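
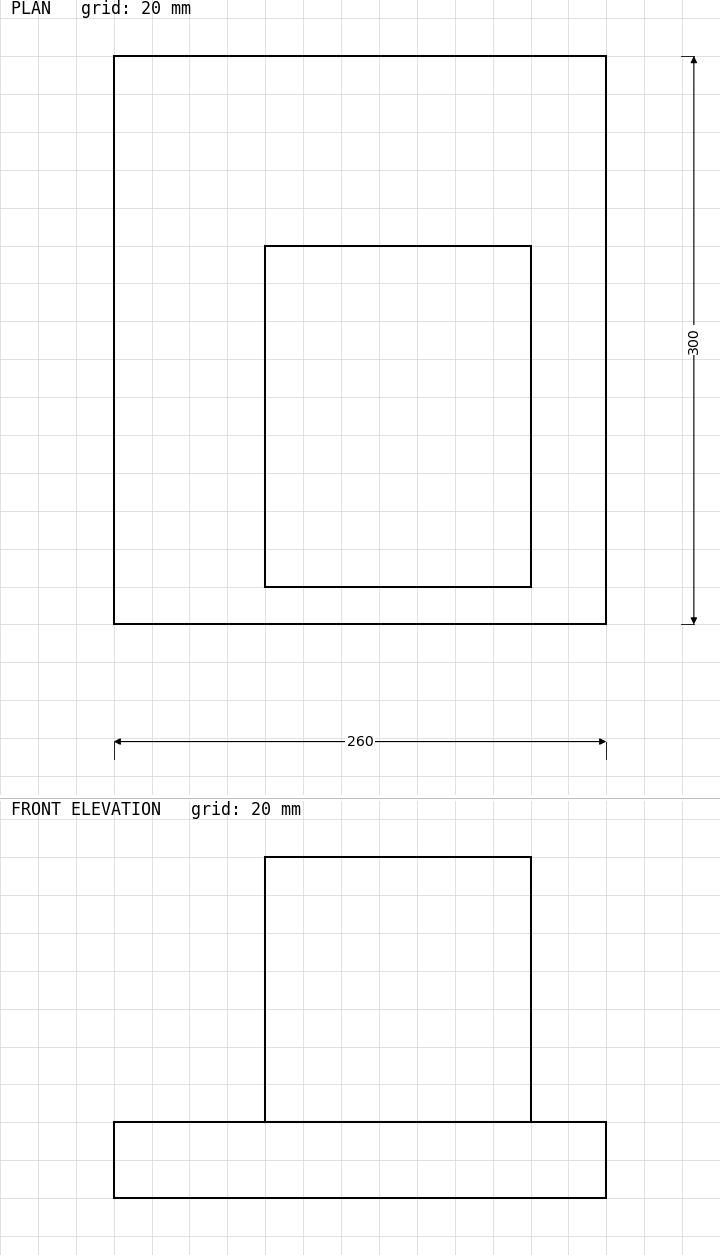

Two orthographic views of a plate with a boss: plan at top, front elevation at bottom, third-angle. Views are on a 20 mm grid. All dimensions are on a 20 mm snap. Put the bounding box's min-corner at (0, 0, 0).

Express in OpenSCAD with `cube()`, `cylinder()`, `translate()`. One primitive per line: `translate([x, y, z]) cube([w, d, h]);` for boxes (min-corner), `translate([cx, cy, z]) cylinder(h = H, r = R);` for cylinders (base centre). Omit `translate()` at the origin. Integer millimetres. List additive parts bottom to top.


cube([260, 300, 40]);
translate([80, 20, 40]) cube([140, 180, 140]);


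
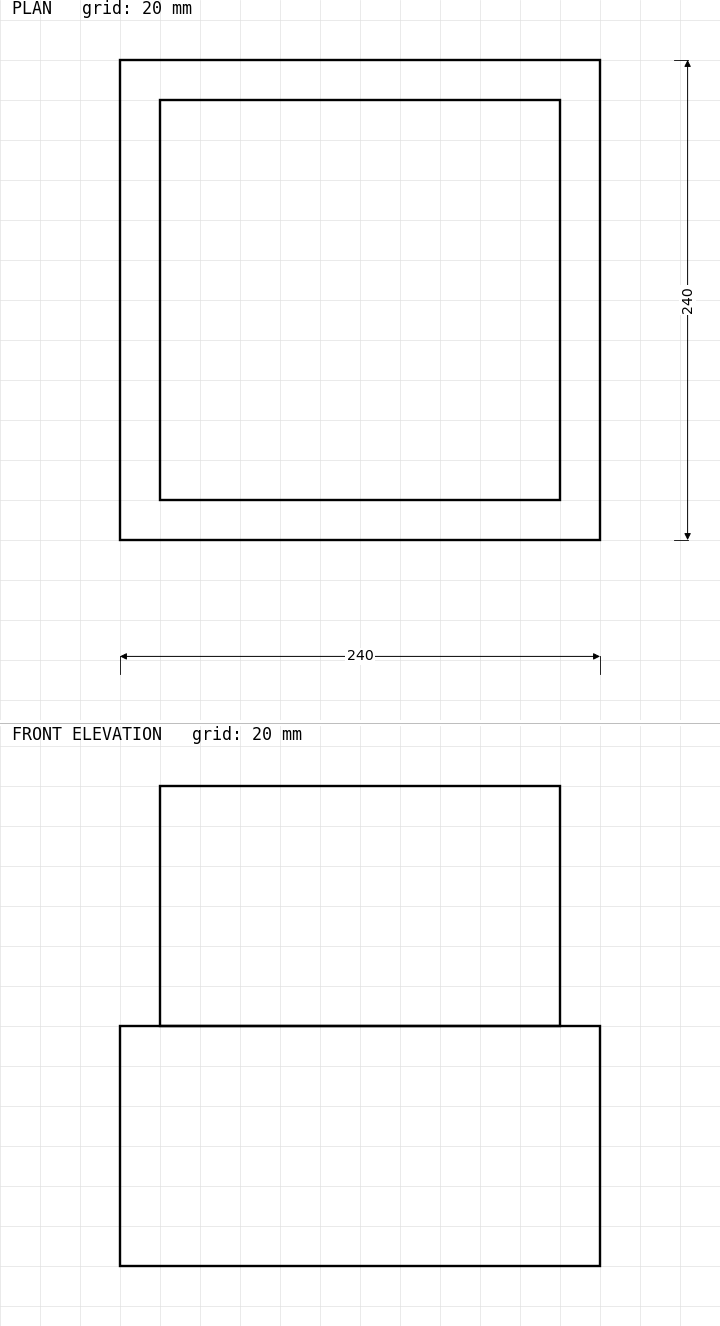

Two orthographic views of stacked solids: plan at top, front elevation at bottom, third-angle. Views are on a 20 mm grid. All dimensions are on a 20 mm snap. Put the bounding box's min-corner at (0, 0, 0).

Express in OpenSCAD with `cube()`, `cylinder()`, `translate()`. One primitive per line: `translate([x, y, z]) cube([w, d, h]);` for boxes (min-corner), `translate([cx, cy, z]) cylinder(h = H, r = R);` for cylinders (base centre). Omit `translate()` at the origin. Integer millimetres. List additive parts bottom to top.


cube([240, 240, 120]);
translate([20, 20, 120]) cube([200, 200, 120]);


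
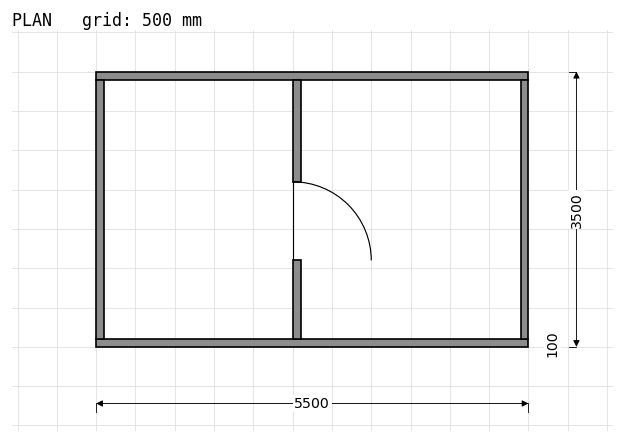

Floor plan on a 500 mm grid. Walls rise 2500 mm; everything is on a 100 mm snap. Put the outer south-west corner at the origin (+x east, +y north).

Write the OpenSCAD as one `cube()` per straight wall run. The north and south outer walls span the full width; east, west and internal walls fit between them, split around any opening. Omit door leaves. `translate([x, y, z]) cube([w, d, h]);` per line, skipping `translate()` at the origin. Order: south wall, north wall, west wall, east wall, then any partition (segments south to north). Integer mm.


cube([5500, 100, 2500]);
translate([0, 3400, 0]) cube([5500, 100, 2500]);
translate([0, 100, 0]) cube([100, 3300, 2500]);
translate([5400, 100, 0]) cube([100, 3300, 2500]);
translate([2500, 100, 0]) cube([100, 1000, 2500]);
translate([2500, 2100, 0]) cube([100, 1300, 2500]);


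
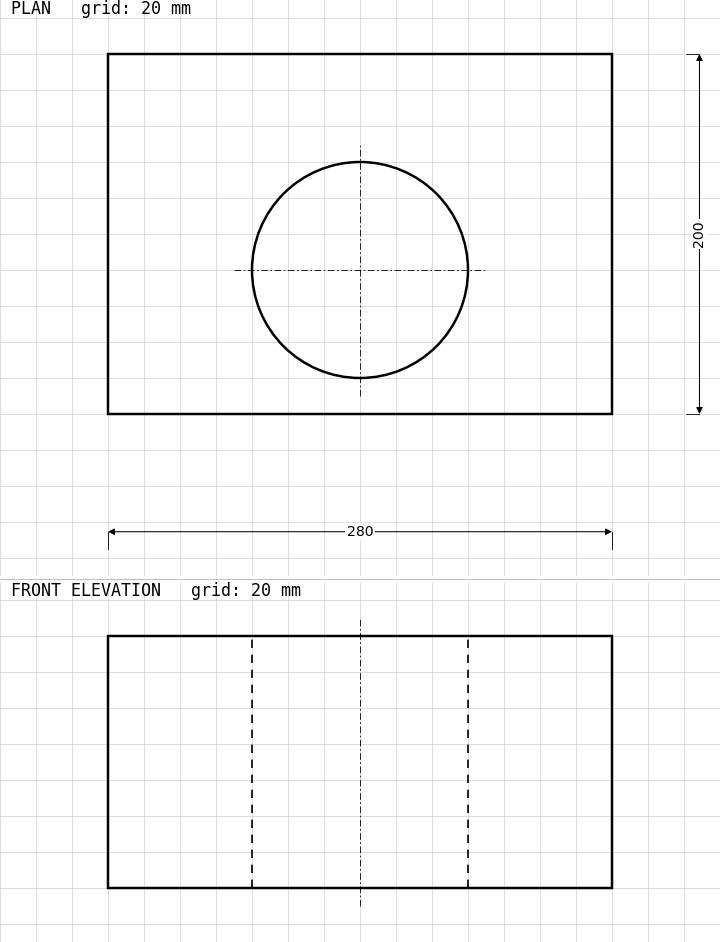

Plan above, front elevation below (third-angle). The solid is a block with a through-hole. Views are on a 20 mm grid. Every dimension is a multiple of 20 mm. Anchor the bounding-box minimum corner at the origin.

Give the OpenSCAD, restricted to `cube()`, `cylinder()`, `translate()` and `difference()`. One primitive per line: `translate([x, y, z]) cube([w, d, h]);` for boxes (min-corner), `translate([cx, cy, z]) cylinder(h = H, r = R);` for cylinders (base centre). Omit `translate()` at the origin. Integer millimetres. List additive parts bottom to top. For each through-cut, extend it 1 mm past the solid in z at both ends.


difference() {
  cube([280, 200, 140]);
  translate([140, 80, -1]) cylinder(h = 142, r = 60);
}


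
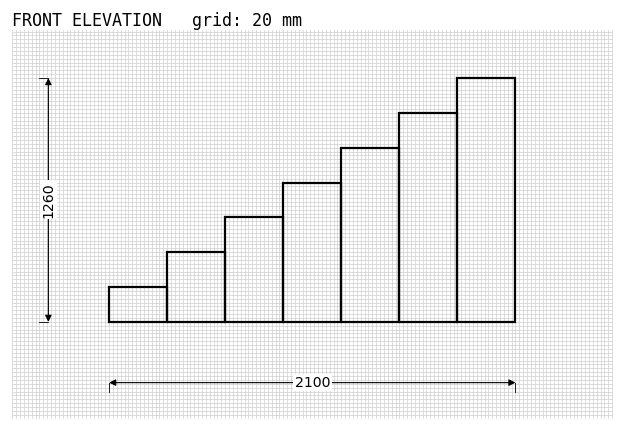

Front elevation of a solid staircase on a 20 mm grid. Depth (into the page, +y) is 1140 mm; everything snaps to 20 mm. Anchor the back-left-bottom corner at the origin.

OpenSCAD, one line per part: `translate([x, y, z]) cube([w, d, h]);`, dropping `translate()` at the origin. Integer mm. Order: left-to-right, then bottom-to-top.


cube([300, 1140, 180]);
translate([300, 0, 0]) cube([300, 1140, 360]);
translate([600, 0, 0]) cube([300, 1140, 540]);
translate([900, 0, 0]) cube([300, 1140, 720]);
translate([1200, 0, 0]) cube([300, 1140, 900]);
translate([1500, 0, 0]) cube([300, 1140, 1080]);
translate([1800, 0, 0]) cube([300, 1140, 1260]);


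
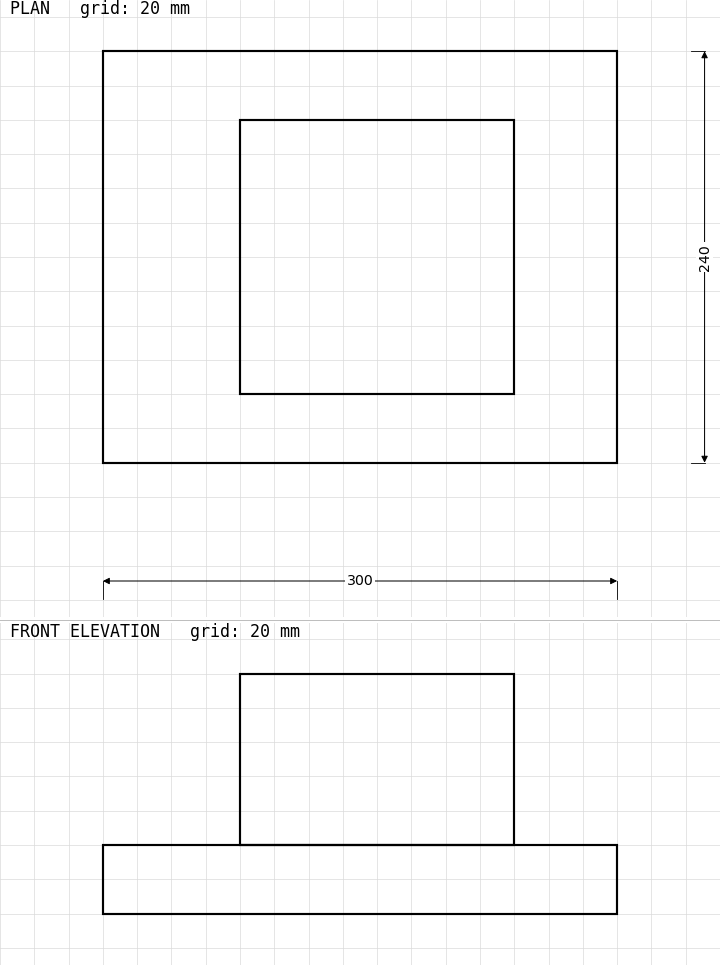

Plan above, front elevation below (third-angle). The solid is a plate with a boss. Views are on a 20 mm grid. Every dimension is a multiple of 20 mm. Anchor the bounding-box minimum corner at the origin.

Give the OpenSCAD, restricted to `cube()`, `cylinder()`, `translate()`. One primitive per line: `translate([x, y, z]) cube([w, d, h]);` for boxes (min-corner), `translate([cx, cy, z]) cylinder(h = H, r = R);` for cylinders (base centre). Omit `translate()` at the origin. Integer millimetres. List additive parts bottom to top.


cube([300, 240, 40]);
translate([80, 40, 40]) cube([160, 160, 100]);


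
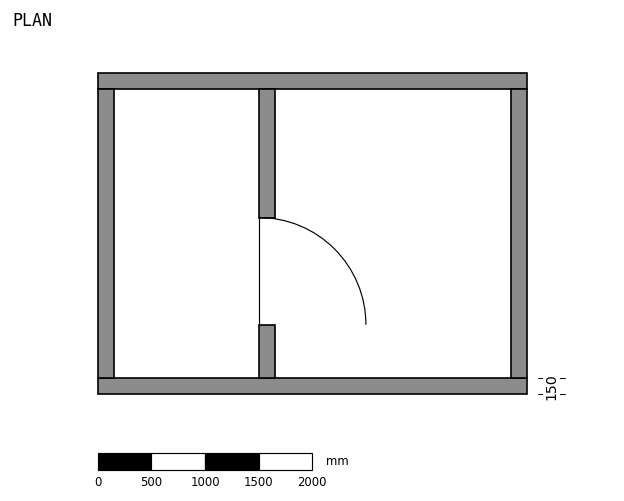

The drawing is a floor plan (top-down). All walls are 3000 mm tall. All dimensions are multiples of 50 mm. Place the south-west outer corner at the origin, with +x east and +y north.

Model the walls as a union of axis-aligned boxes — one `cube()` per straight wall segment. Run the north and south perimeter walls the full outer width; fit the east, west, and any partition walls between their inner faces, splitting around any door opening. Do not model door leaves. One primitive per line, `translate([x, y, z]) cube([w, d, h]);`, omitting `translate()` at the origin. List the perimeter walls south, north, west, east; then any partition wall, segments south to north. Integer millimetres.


cube([4000, 150, 3000]);
translate([0, 2850, 0]) cube([4000, 150, 3000]);
translate([0, 150, 0]) cube([150, 2700, 3000]);
translate([3850, 150, 0]) cube([150, 2700, 3000]);
translate([1500, 150, 0]) cube([150, 500, 3000]);
translate([1500, 1650, 0]) cube([150, 1200, 3000]);


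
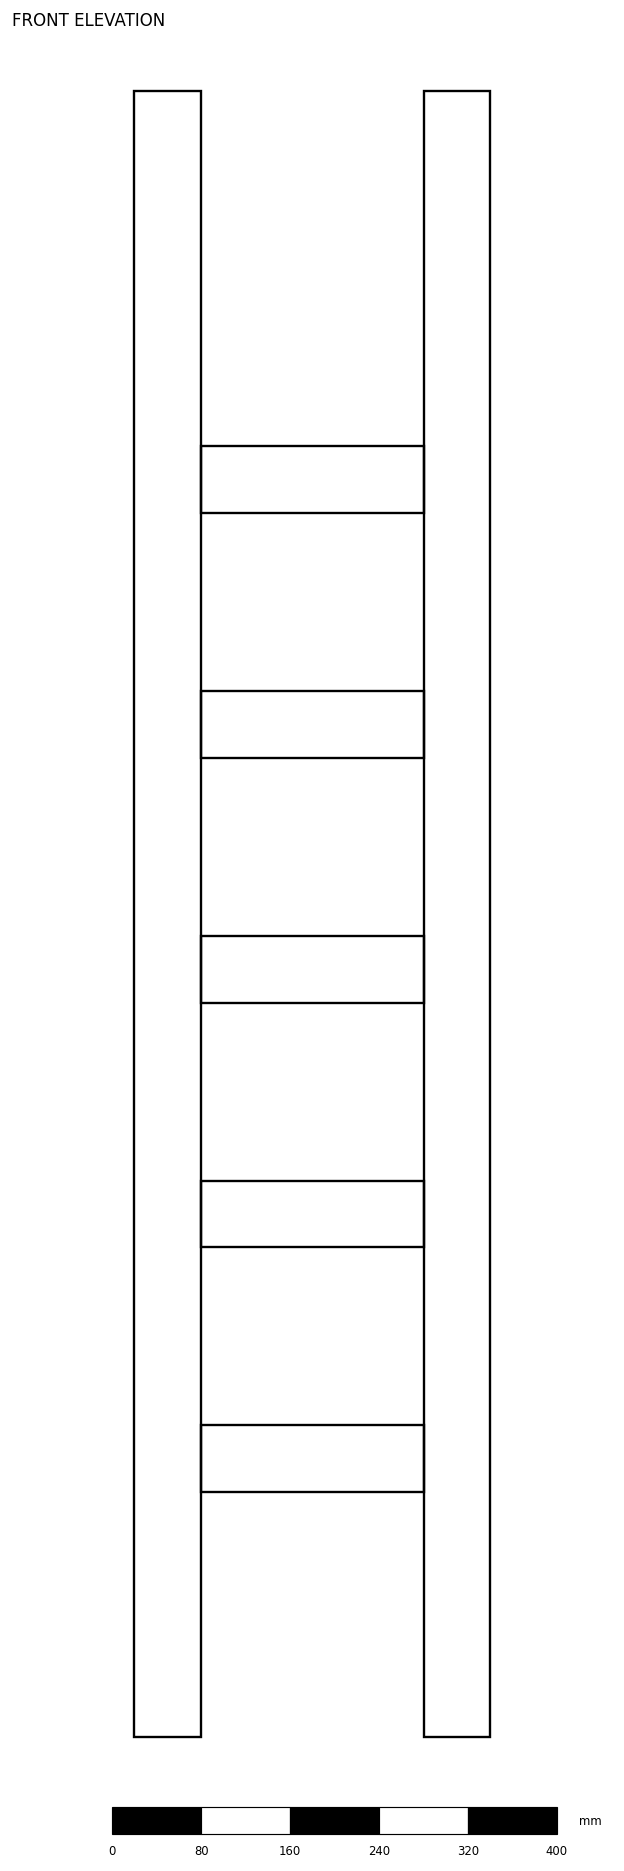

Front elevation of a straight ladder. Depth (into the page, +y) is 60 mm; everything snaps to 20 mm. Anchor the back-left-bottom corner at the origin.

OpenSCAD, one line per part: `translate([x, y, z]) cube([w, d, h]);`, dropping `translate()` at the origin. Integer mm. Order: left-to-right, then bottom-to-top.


cube([60, 60, 1480]);
translate([60, 0, 220]) cube([200, 60, 60]);
translate([60, 0, 440]) cube([200, 60, 60]);
translate([60, 0, 660]) cube([200, 60, 60]);
translate([60, 0, 880]) cube([200, 60, 60]);
translate([60, 0, 1100]) cube([200, 60, 60]);
translate([260, 0, 0]) cube([60, 60, 1480]);


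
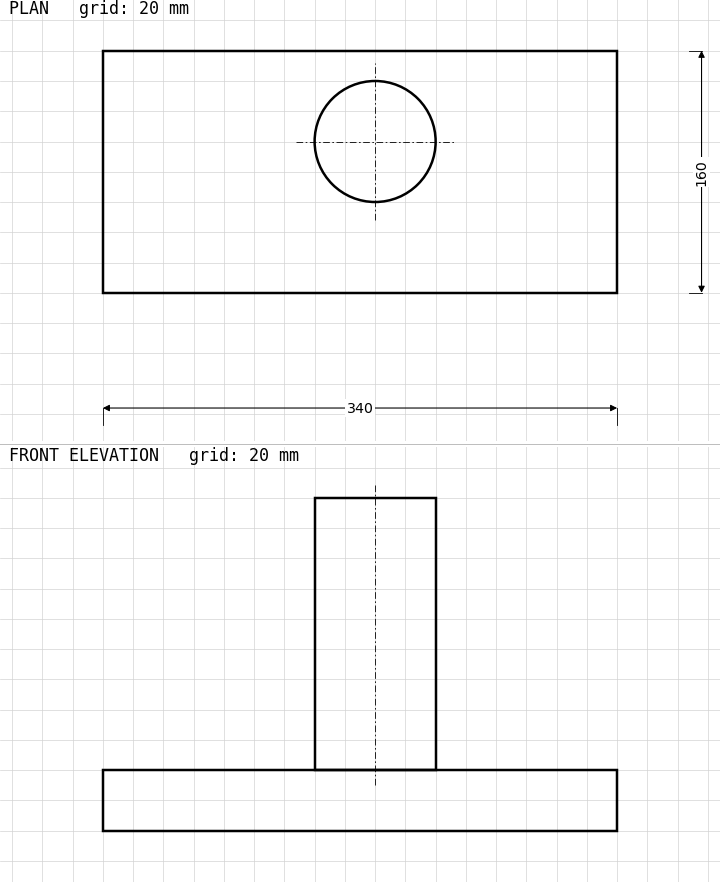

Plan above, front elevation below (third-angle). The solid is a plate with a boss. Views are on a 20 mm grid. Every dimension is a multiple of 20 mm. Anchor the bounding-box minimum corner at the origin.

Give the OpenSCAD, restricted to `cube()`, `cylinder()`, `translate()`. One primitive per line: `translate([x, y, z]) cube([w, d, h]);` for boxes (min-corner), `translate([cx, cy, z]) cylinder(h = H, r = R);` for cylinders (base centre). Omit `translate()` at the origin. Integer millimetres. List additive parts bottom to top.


cube([340, 160, 40]);
translate([180, 100, 40]) cylinder(h = 180, r = 40);


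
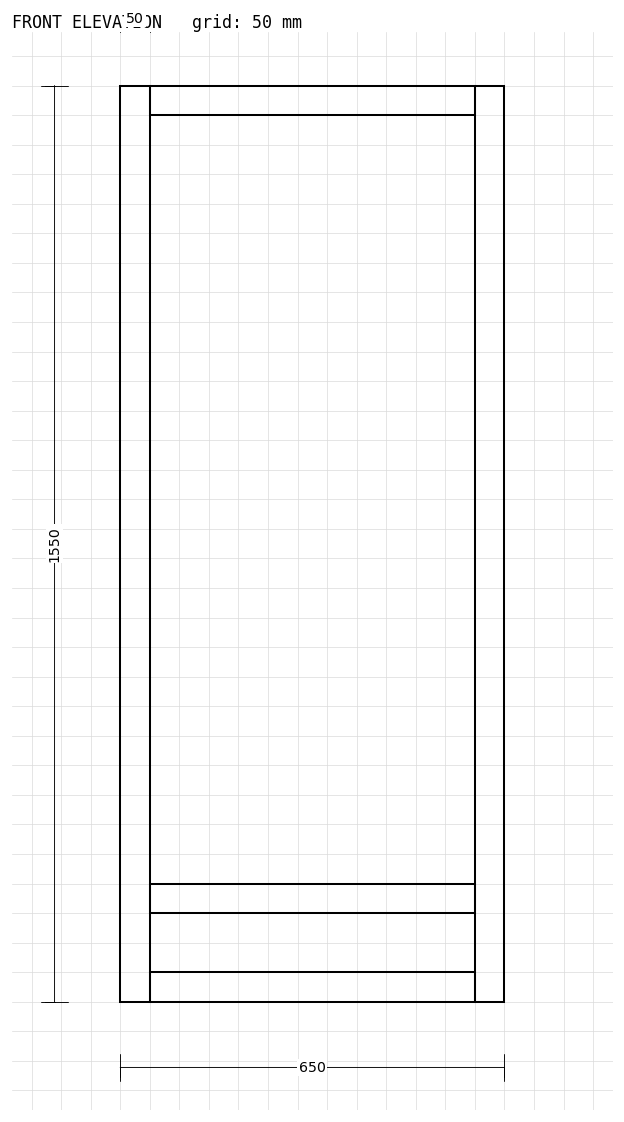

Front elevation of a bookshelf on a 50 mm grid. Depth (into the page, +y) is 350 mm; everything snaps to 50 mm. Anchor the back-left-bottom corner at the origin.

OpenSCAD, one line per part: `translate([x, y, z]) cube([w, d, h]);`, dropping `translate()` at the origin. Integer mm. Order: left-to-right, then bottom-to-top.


cube([50, 350, 1550]);
translate([50, 0, 0]) cube([550, 350, 50]);
translate([50, 0, 150]) cube([550, 350, 50]);
translate([50, 0, 1500]) cube([550, 350, 50]);
translate([600, 0, 0]) cube([50, 350, 1550]);


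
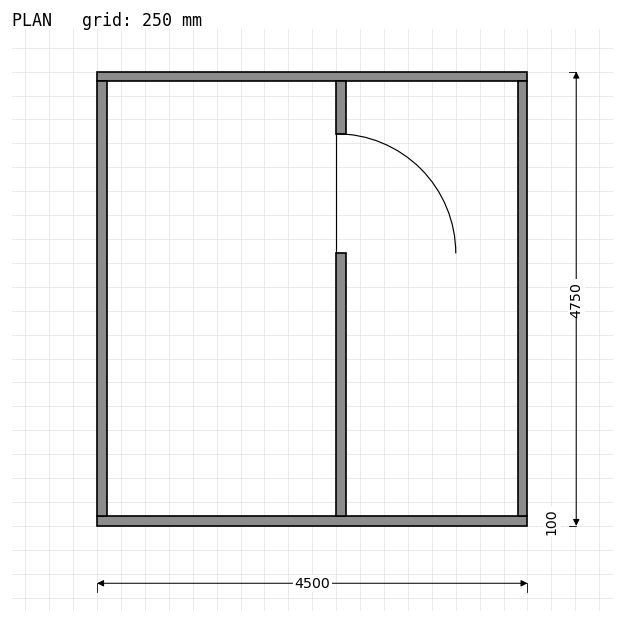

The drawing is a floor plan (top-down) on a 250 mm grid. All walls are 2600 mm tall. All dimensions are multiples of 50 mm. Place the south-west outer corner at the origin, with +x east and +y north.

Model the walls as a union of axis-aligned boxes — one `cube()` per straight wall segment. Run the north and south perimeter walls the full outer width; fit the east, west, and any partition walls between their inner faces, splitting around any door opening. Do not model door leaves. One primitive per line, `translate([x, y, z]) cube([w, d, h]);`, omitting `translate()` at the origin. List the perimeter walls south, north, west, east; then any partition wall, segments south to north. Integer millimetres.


cube([4500, 100, 2600]);
translate([0, 4650, 0]) cube([4500, 100, 2600]);
translate([0, 100, 0]) cube([100, 4550, 2600]);
translate([4400, 100, 0]) cube([100, 4550, 2600]);
translate([2500, 100, 0]) cube([100, 2750, 2600]);
translate([2500, 4100, 0]) cube([100, 550, 2600]);


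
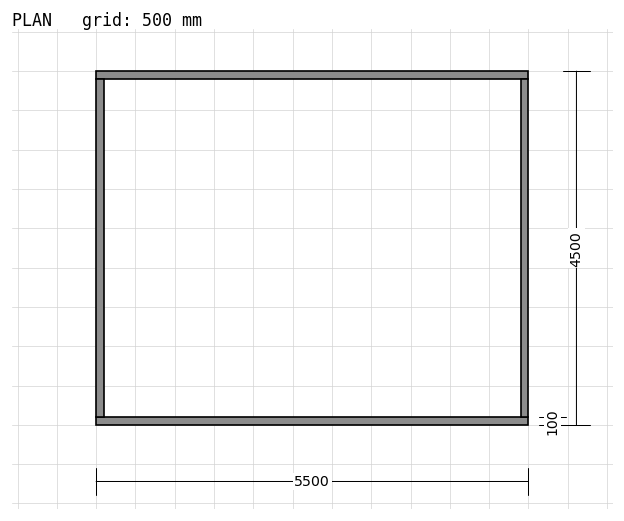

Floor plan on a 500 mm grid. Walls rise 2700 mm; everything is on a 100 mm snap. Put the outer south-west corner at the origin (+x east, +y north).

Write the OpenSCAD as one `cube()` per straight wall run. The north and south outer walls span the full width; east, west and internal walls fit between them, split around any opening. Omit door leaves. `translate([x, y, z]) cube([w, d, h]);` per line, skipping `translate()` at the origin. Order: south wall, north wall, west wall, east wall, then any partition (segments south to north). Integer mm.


cube([5500, 100, 2700]);
translate([0, 4400, 0]) cube([5500, 100, 2700]);
translate([0, 100, 0]) cube([100, 4300, 2700]);
translate([5400, 100, 0]) cube([100, 4300, 2700]);


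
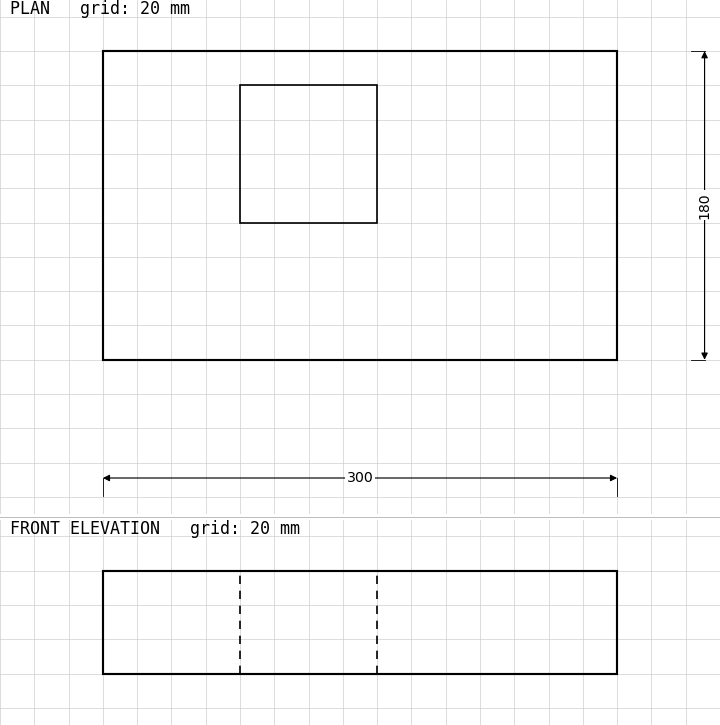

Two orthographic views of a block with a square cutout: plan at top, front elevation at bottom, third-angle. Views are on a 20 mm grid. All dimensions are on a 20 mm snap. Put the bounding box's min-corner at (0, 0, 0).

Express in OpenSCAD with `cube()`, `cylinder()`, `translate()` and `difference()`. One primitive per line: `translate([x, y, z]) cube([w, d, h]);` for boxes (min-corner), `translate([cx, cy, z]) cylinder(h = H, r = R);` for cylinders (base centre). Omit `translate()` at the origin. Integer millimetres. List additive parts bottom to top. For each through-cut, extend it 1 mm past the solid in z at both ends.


difference() {
  cube([300, 180, 60]);
  translate([80, 80, -1]) cube([80, 80, 62]);
}


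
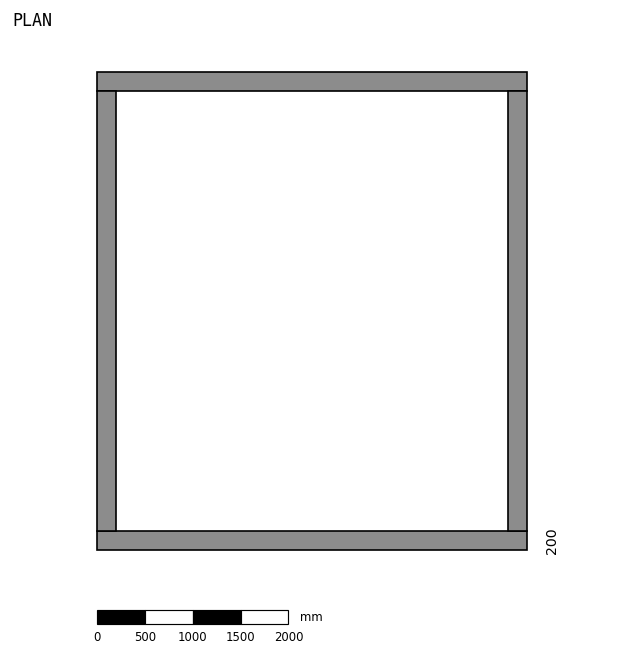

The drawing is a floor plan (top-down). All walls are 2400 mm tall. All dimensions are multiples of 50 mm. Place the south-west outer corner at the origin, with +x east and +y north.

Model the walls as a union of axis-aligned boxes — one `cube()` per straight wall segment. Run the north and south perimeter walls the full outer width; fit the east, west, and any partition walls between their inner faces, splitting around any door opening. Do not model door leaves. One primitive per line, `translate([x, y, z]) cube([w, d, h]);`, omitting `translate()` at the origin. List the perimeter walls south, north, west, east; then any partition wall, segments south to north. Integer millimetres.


cube([4500, 200, 2400]);
translate([0, 4800, 0]) cube([4500, 200, 2400]);
translate([0, 200, 0]) cube([200, 4600, 2400]);
translate([4300, 200, 0]) cube([200, 4600, 2400]);


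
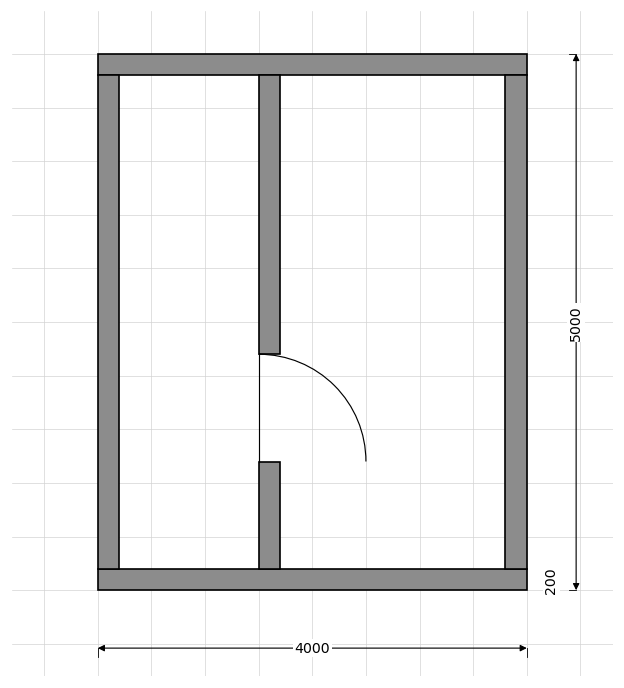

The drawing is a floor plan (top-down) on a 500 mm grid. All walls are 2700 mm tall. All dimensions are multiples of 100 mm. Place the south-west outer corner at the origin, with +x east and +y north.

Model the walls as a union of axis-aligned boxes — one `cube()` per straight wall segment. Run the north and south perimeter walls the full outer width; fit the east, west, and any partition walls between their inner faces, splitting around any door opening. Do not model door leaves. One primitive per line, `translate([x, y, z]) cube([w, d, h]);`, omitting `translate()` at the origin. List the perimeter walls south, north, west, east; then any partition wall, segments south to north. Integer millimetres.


cube([4000, 200, 2700]);
translate([0, 4800, 0]) cube([4000, 200, 2700]);
translate([0, 200, 0]) cube([200, 4600, 2700]);
translate([3800, 200, 0]) cube([200, 4600, 2700]);
translate([1500, 200, 0]) cube([200, 1000, 2700]);
translate([1500, 2200, 0]) cube([200, 2600, 2700]);


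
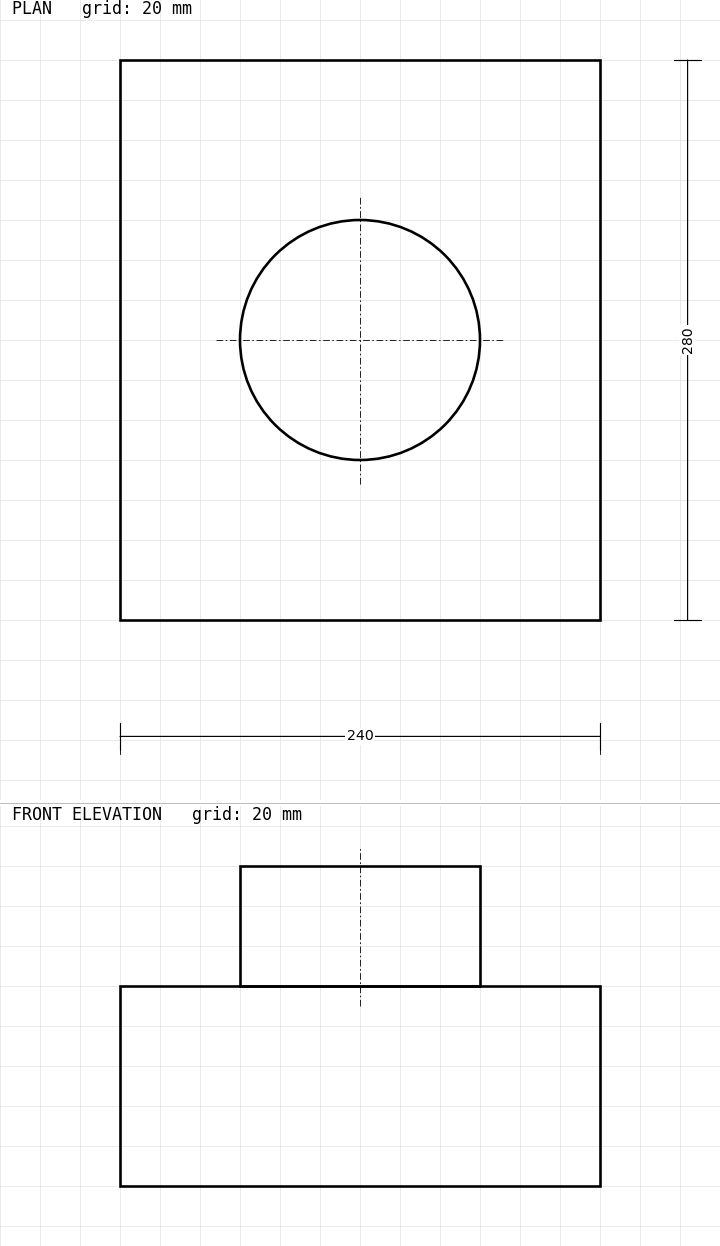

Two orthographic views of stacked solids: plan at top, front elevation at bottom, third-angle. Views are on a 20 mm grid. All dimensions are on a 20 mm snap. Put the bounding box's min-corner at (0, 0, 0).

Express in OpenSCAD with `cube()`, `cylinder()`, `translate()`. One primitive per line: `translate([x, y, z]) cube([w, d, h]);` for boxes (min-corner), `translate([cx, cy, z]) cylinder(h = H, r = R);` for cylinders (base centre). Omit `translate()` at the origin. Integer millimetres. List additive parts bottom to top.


cube([240, 280, 100]);
translate([120, 140, 100]) cylinder(h = 60, r = 60);


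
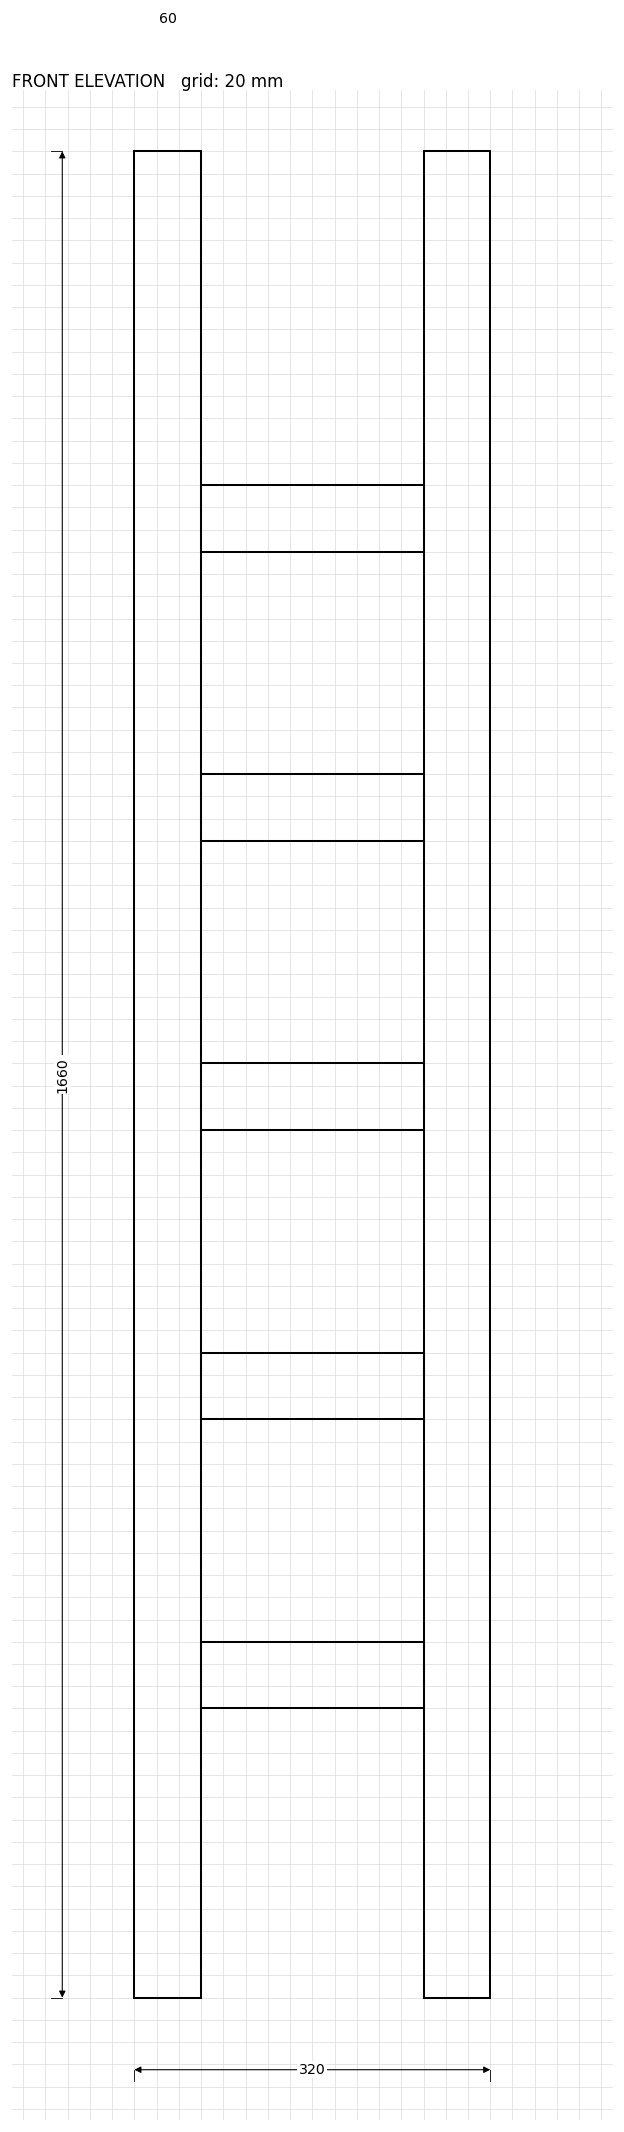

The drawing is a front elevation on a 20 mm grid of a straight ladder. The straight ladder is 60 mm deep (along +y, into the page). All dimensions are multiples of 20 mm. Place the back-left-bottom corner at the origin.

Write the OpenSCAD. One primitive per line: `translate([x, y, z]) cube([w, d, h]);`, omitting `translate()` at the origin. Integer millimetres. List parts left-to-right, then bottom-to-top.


cube([60, 60, 1660]);
translate([60, 0, 260]) cube([200, 60, 60]);
translate([60, 0, 520]) cube([200, 60, 60]);
translate([60, 0, 780]) cube([200, 60, 60]);
translate([60, 0, 1040]) cube([200, 60, 60]);
translate([60, 0, 1300]) cube([200, 60, 60]);
translate([260, 0, 0]) cube([60, 60, 1660]);


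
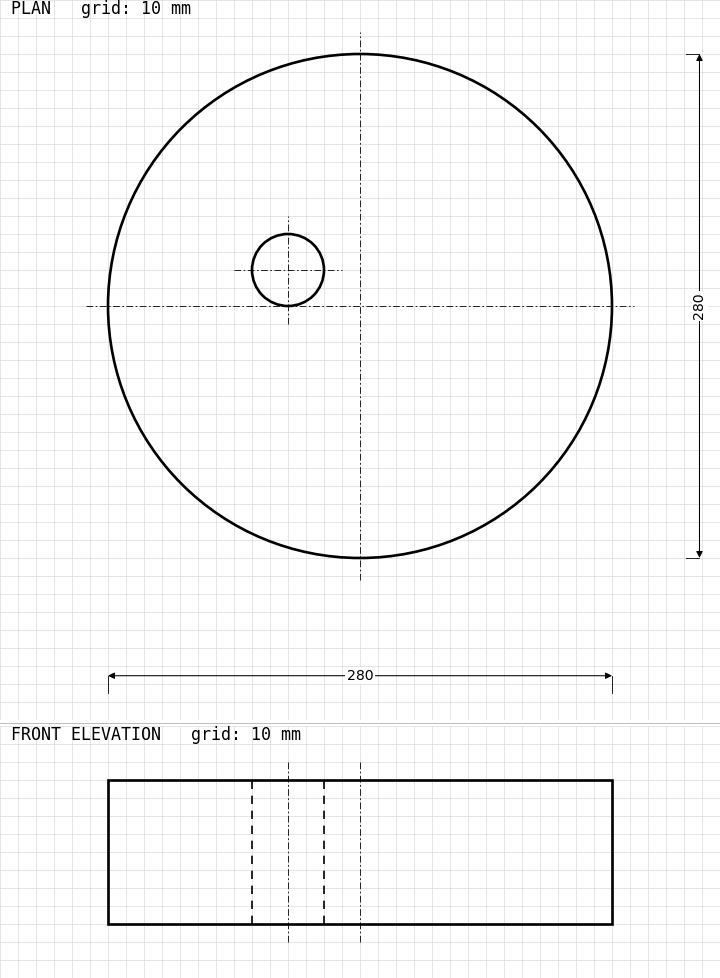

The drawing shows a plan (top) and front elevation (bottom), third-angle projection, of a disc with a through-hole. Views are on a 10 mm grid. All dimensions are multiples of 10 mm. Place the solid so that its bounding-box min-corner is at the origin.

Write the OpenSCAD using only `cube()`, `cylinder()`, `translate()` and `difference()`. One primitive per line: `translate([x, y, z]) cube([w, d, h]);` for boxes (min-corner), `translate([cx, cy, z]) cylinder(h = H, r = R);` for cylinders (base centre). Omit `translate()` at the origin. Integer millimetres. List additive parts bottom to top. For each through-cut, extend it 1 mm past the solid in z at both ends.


difference() {
  translate([140, 140, 0]) cylinder(h = 80, r = 140);
  translate([100, 160, -1]) cylinder(h = 82, r = 20);
}


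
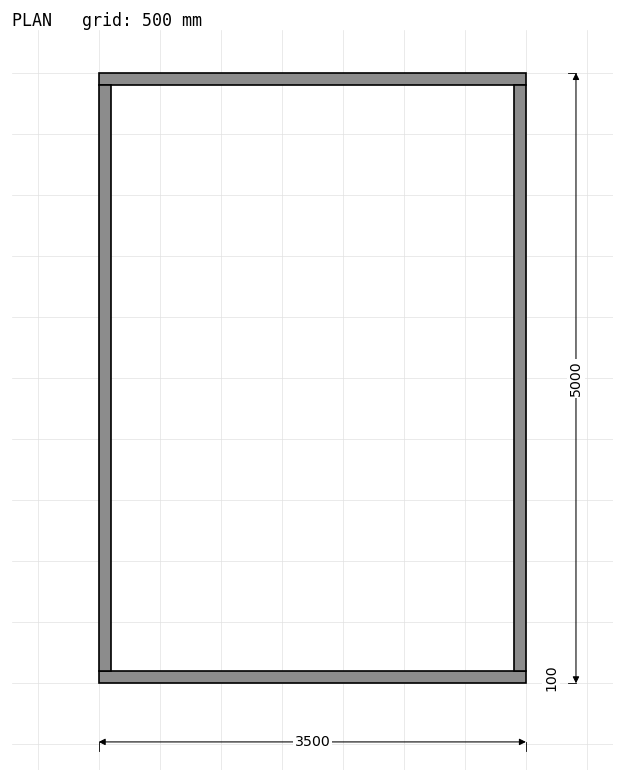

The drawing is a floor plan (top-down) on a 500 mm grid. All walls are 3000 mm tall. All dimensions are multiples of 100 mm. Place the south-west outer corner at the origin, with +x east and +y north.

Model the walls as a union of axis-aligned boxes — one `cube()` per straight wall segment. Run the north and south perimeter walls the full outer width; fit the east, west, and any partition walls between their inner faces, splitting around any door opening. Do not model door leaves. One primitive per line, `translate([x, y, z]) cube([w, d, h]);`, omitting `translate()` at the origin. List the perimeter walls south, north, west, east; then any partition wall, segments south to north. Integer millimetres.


cube([3500, 100, 3000]);
translate([0, 4900, 0]) cube([3500, 100, 3000]);
translate([0, 100, 0]) cube([100, 4800, 3000]);
translate([3400, 100, 0]) cube([100, 4800, 3000]);


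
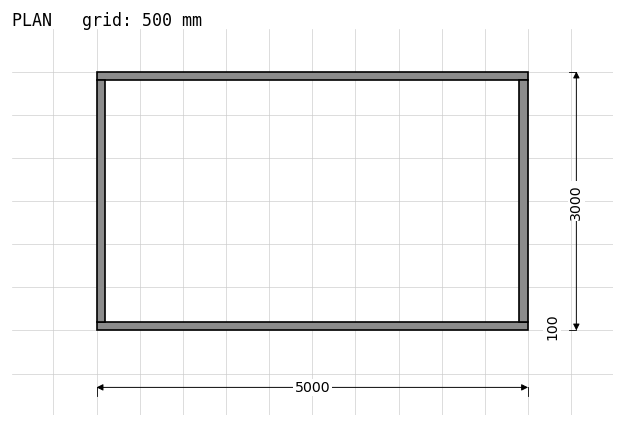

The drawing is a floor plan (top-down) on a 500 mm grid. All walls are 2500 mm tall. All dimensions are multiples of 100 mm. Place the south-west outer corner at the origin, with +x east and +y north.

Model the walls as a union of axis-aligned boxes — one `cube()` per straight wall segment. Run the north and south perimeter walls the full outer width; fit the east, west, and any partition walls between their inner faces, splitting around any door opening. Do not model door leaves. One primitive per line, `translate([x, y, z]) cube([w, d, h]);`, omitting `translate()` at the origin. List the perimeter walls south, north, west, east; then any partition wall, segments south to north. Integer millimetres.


cube([5000, 100, 2500]);
translate([0, 2900, 0]) cube([5000, 100, 2500]);
translate([0, 100, 0]) cube([100, 2800, 2500]);
translate([4900, 100, 0]) cube([100, 2800, 2500]);


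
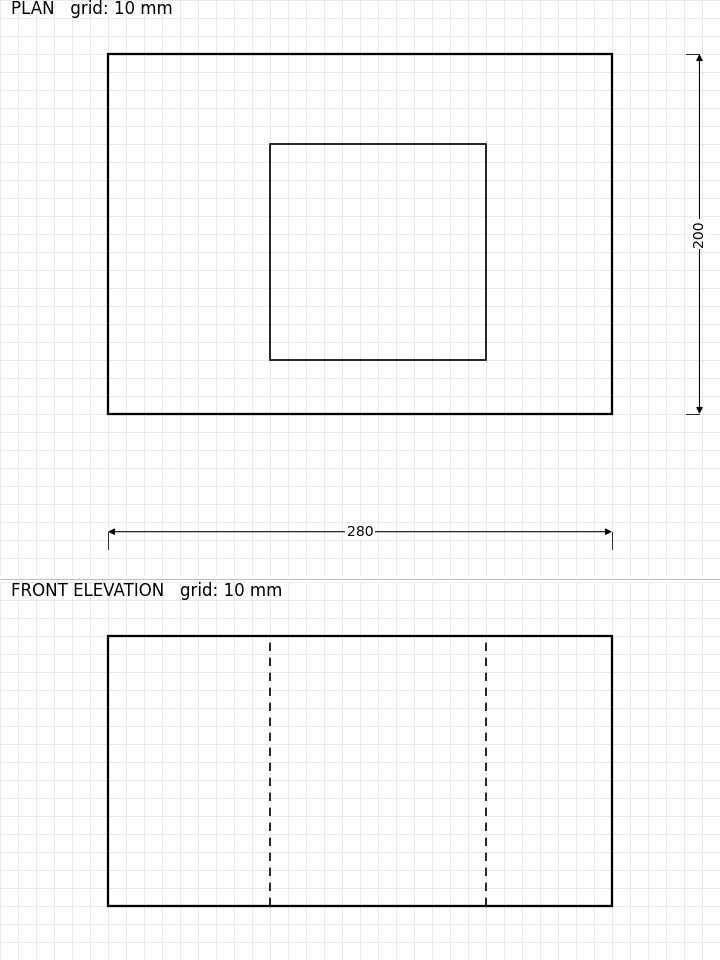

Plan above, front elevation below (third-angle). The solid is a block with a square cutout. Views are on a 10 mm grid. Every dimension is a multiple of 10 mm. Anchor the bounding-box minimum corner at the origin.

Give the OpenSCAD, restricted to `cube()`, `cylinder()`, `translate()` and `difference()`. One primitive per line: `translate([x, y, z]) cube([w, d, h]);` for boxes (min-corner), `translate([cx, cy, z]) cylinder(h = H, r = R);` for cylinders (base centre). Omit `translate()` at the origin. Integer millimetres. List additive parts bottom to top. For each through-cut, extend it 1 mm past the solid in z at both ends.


difference() {
  cube([280, 200, 150]);
  translate([90, 30, -1]) cube([120, 120, 152]);
}


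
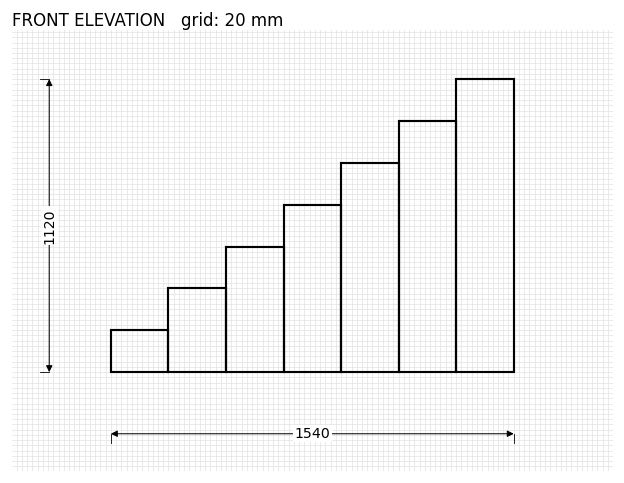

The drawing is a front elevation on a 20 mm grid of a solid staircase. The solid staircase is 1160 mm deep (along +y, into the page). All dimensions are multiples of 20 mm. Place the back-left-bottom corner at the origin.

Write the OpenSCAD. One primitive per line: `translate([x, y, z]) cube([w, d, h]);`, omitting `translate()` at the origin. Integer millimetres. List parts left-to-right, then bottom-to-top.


cube([220, 1160, 160]);
translate([220, 0, 0]) cube([220, 1160, 320]);
translate([440, 0, 0]) cube([220, 1160, 480]);
translate([660, 0, 0]) cube([220, 1160, 640]);
translate([880, 0, 0]) cube([220, 1160, 800]);
translate([1100, 0, 0]) cube([220, 1160, 960]);
translate([1320, 0, 0]) cube([220, 1160, 1120]);


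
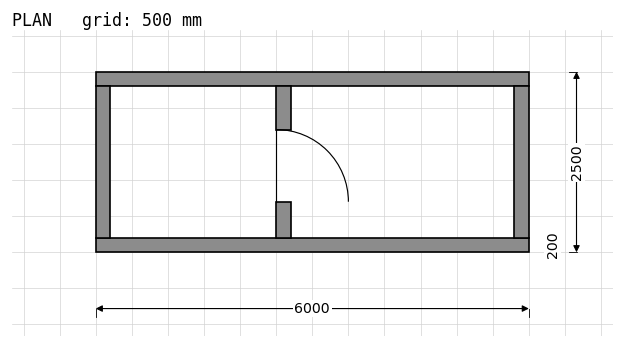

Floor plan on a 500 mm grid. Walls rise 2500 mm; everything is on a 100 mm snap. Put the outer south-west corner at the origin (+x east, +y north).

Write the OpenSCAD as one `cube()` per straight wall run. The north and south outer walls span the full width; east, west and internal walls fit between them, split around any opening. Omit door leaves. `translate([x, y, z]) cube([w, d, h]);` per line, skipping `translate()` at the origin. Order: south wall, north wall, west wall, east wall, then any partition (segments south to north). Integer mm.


cube([6000, 200, 2500]);
translate([0, 2300, 0]) cube([6000, 200, 2500]);
translate([0, 200, 0]) cube([200, 2100, 2500]);
translate([5800, 200, 0]) cube([200, 2100, 2500]);
translate([2500, 200, 0]) cube([200, 500, 2500]);
translate([2500, 1700, 0]) cube([200, 600, 2500]);


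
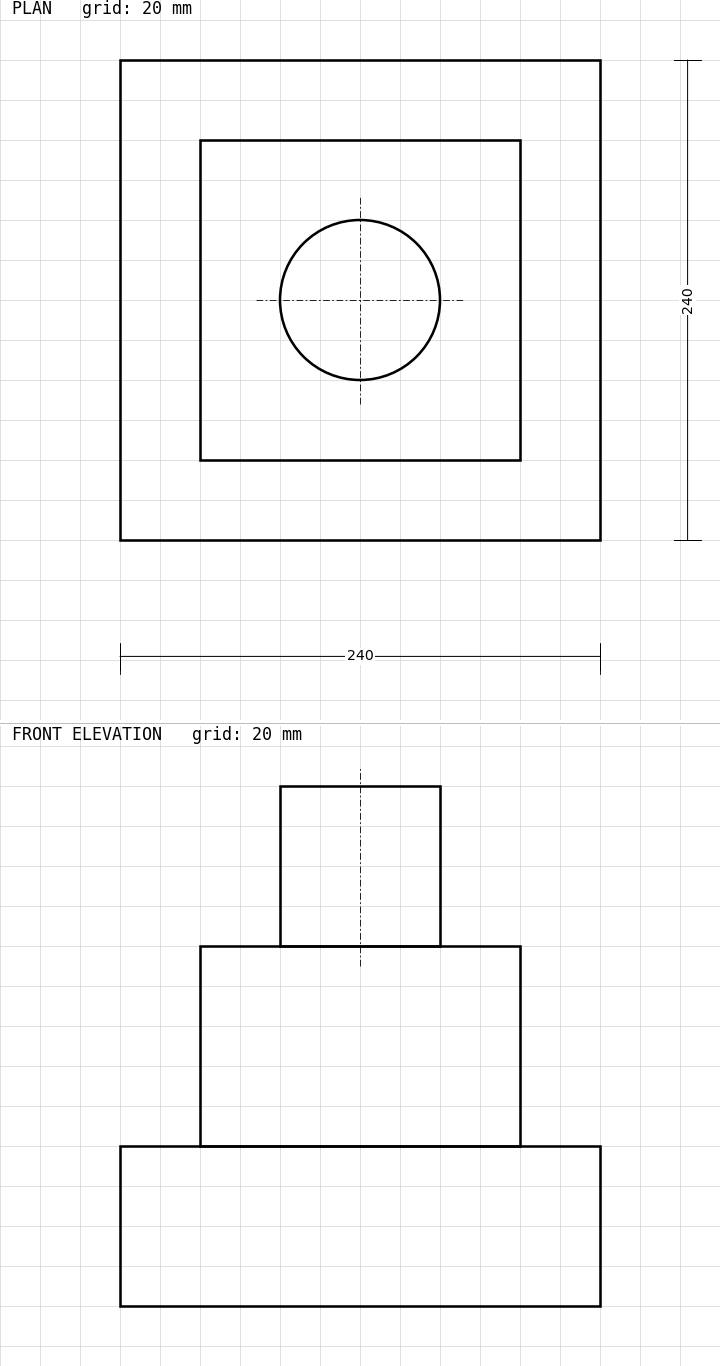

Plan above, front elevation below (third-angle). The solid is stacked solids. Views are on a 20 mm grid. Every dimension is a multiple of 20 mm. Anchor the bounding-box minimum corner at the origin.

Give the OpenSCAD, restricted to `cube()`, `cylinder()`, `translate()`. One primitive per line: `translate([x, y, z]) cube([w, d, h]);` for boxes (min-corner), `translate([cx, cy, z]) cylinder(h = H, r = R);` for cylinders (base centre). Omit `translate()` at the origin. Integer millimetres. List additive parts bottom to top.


cube([240, 240, 80]);
translate([40, 40, 80]) cube([160, 160, 100]);
translate([120, 120, 180]) cylinder(h = 80, r = 40);


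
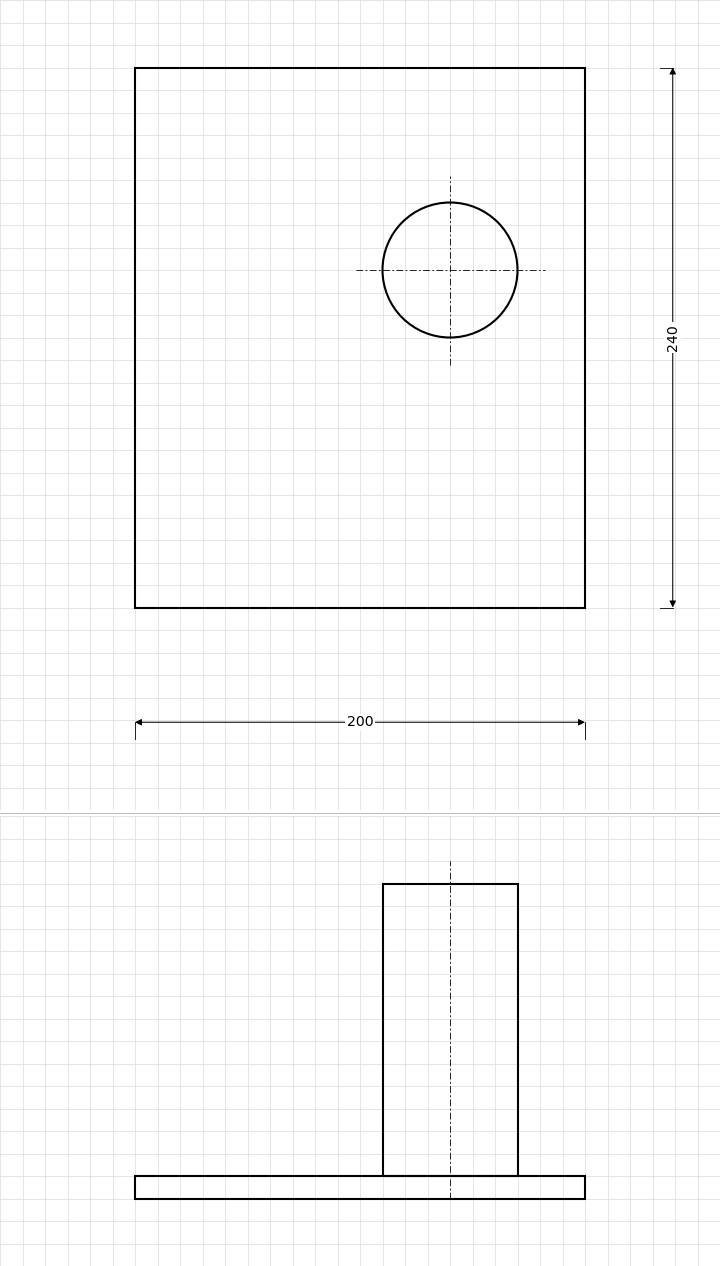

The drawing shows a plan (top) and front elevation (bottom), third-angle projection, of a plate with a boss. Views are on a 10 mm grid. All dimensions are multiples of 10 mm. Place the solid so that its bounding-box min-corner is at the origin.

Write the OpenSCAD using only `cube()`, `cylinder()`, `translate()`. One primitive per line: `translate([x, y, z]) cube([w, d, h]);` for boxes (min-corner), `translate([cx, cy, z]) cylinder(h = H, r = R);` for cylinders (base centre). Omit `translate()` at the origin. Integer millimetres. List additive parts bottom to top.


cube([200, 240, 10]);
translate([140, 150, 10]) cylinder(h = 130, r = 30);


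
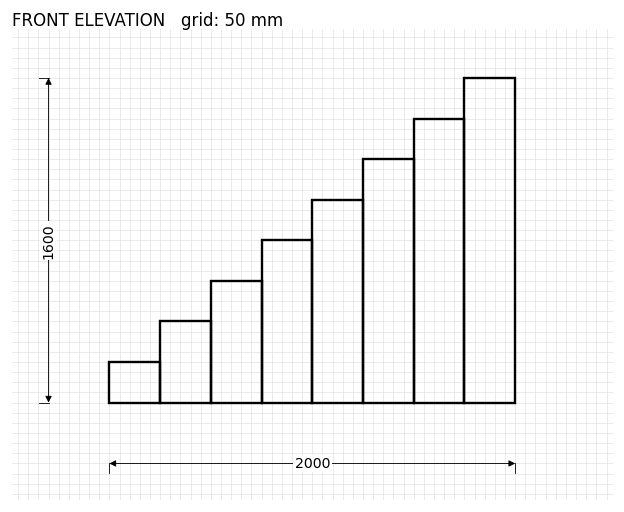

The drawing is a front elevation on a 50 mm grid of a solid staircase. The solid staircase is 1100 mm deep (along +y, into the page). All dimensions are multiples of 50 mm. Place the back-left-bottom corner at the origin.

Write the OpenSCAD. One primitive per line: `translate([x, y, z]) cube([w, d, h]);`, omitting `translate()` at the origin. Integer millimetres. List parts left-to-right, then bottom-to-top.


cube([250, 1100, 200]);
translate([250, 0, 0]) cube([250, 1100, 400]);
translate([500, 0, 0]) cube([250, 1100, 600]);
translate([750, 0, 0]) cube([250, 1100, 800]);
translate([1000, 0, 0]) cube([250, 1100, 1000]);
translate([1250, 0, 0]) cube([250, 1100, 1200]);
translate([1500, 0, 0]) cube([250, 1100, 1400]);
translate([1750, 0, 0]) cube([250, 1100, 1600]);


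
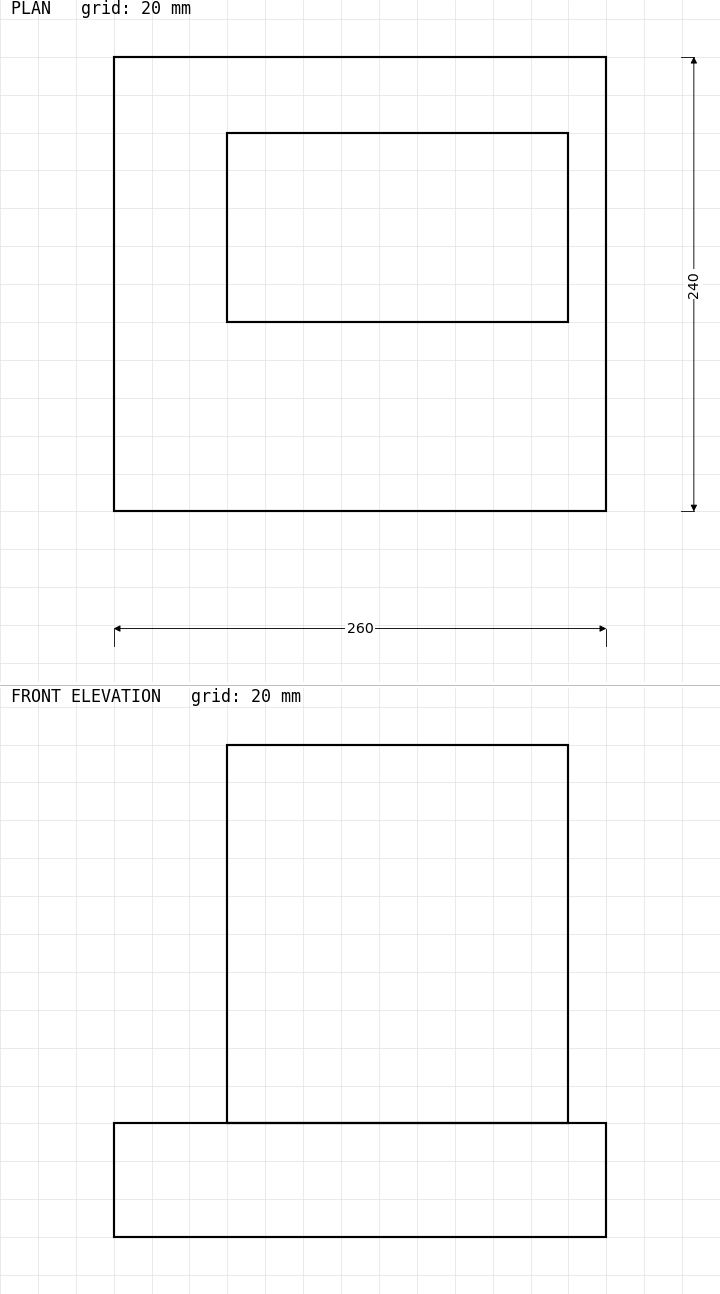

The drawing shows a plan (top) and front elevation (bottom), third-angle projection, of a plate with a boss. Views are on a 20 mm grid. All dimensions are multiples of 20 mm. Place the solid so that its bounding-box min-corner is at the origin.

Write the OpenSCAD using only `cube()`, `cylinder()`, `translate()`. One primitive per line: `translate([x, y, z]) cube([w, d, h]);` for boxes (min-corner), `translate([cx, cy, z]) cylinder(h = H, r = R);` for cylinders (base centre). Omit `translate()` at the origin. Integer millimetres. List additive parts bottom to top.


cube([260, 240, 60]);
translate([60, 100, 60]) cube([180, 100, 200]);


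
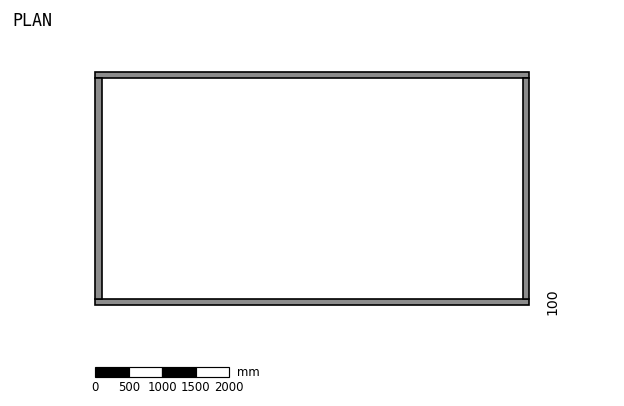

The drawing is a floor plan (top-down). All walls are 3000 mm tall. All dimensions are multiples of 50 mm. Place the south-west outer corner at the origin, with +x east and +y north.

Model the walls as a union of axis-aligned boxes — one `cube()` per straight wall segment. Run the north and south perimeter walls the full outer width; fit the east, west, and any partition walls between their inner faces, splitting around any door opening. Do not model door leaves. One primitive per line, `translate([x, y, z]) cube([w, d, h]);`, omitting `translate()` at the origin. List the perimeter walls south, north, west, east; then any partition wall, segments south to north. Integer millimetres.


cube([6500, 100, 3000]);
translate([0, 3400, 0]) cube([6500, 100, 3000]);
translate([0, 100, 0]) cube([100, 3300, 3000]);
translate([6400, 100, 0]) cube([100, 3300, 3000]);


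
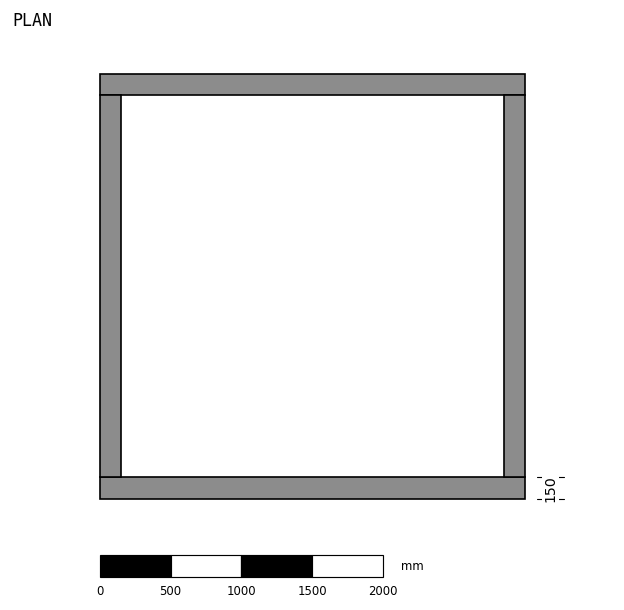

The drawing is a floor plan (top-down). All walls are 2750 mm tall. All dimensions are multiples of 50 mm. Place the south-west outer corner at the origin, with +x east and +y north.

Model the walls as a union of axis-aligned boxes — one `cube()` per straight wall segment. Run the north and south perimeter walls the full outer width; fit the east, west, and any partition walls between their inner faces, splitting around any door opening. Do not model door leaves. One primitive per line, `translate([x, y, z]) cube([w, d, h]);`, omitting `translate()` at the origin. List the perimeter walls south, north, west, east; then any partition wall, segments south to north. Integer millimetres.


cube([3000, 150, 2750]);
translate([0, 2850, 0]) cube([3000, 150, 2750]);
translate([0, 150, 0]) cube([150, 2700, 2750]);
translate([2850, 150, 0]) cube([150, 2700, 2750]);


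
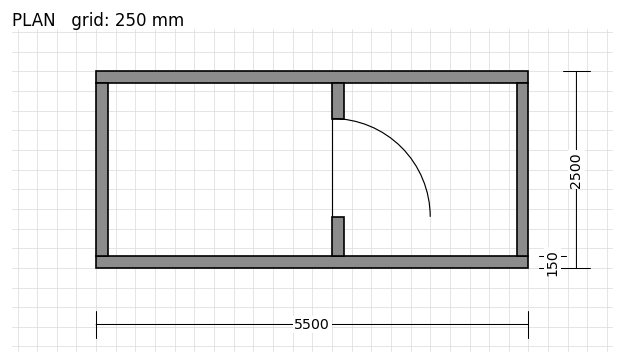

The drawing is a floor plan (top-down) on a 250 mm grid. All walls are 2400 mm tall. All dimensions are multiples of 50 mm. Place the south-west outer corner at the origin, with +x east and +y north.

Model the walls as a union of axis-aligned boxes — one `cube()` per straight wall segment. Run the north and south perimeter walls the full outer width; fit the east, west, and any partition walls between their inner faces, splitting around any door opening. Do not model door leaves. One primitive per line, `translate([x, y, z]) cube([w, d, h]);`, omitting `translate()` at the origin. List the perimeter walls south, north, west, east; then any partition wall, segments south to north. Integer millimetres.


cube([5500, 150, 2400]);
translate([0, 2350, 0]) cube([5500, 150, 2400]);
translate([0, 150, 0]) cube([150, 2200, 2400]);
translate([5350, 150, 0]) cube([150, 2200, 2400]);
translate([3000, 150, 0]) cube([150, 500, 2400]);
translate([3000, 1900, 0]) cube([150, 450, 2400]);


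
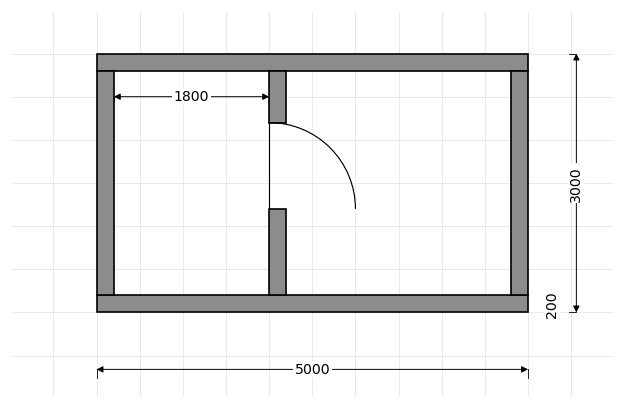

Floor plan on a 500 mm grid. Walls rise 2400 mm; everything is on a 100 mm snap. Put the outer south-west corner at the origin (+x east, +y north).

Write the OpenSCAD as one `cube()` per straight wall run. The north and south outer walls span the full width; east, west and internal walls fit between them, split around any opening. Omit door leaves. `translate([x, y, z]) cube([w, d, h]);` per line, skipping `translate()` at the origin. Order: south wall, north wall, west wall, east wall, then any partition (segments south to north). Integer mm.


cube([5000, 200, 2400]);
translate([0, 2800, 0]) cube([5000, 200, 2400]);
translate([0, 200, 0]) cube([200, 2600, 2400]);
translate([4800, 200, 0]) cube([200, 2600, 2400]);
translate([2000, 200, 0]) cube([200, 1000, 2400]);
translate([2000, 2200, 0]) cube([200, 600, 2400]);


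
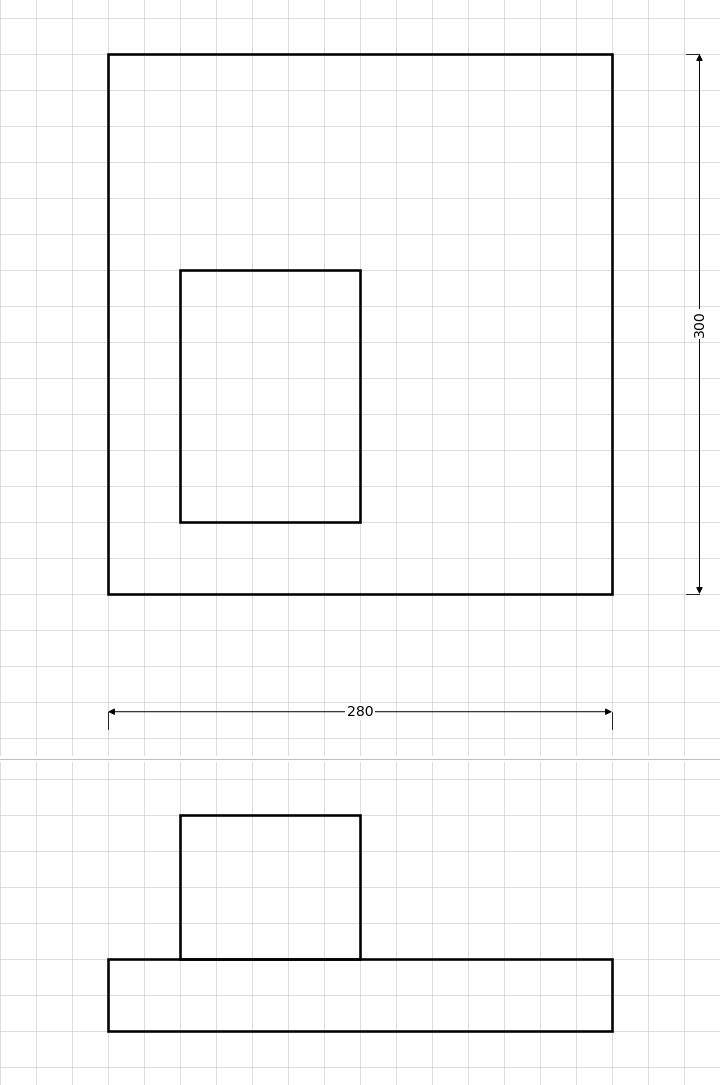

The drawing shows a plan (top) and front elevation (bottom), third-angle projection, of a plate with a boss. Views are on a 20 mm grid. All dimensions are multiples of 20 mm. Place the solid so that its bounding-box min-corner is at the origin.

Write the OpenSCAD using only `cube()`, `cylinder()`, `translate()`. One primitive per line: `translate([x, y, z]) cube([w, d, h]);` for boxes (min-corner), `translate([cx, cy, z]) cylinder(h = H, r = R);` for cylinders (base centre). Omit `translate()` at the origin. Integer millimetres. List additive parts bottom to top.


cube([280, 300, 40]);
translate([40, 40, 40]) cube([100, 140, 80]);


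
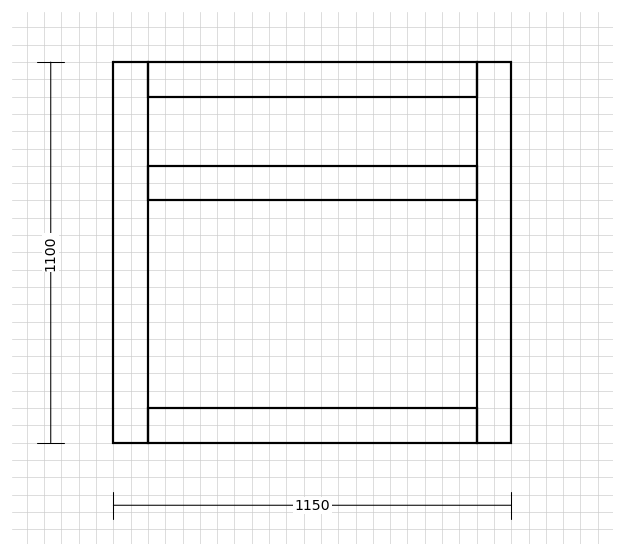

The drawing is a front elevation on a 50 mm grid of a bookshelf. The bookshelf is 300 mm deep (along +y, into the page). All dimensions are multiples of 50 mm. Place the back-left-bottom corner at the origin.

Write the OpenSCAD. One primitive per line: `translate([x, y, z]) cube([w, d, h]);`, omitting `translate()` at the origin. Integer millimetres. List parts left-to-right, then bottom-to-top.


cube([100, 300, 1100]);
translate([100, 0, 0]) cube([950, 300, 100]);
translate([100, 0, 700]) cube([950, 300, 100]);
translate([100, 0, 1000]) cube([950, 300, 100]);
translate([1050, 0, 0]) cube([100, 300, 1100]);


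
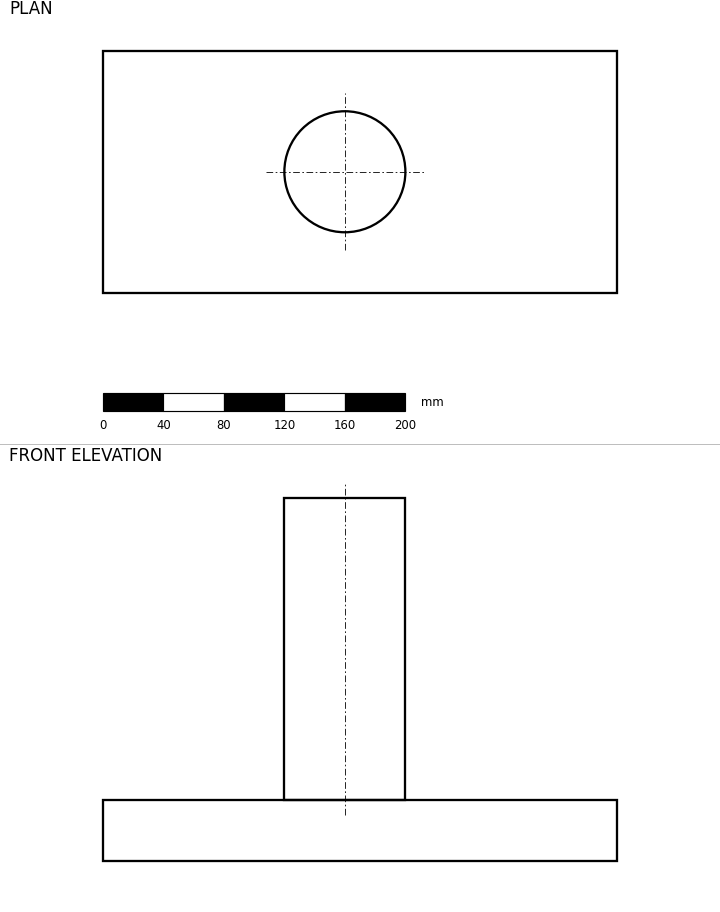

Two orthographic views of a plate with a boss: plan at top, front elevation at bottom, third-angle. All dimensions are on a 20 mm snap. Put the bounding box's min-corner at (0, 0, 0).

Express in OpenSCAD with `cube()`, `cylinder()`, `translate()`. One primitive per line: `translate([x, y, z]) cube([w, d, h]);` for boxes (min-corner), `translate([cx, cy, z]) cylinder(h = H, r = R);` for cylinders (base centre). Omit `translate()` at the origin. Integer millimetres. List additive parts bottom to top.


cube([340, 160, 40]);
translate([160, 80, 40]) cylinder(h = 200, r = 40);


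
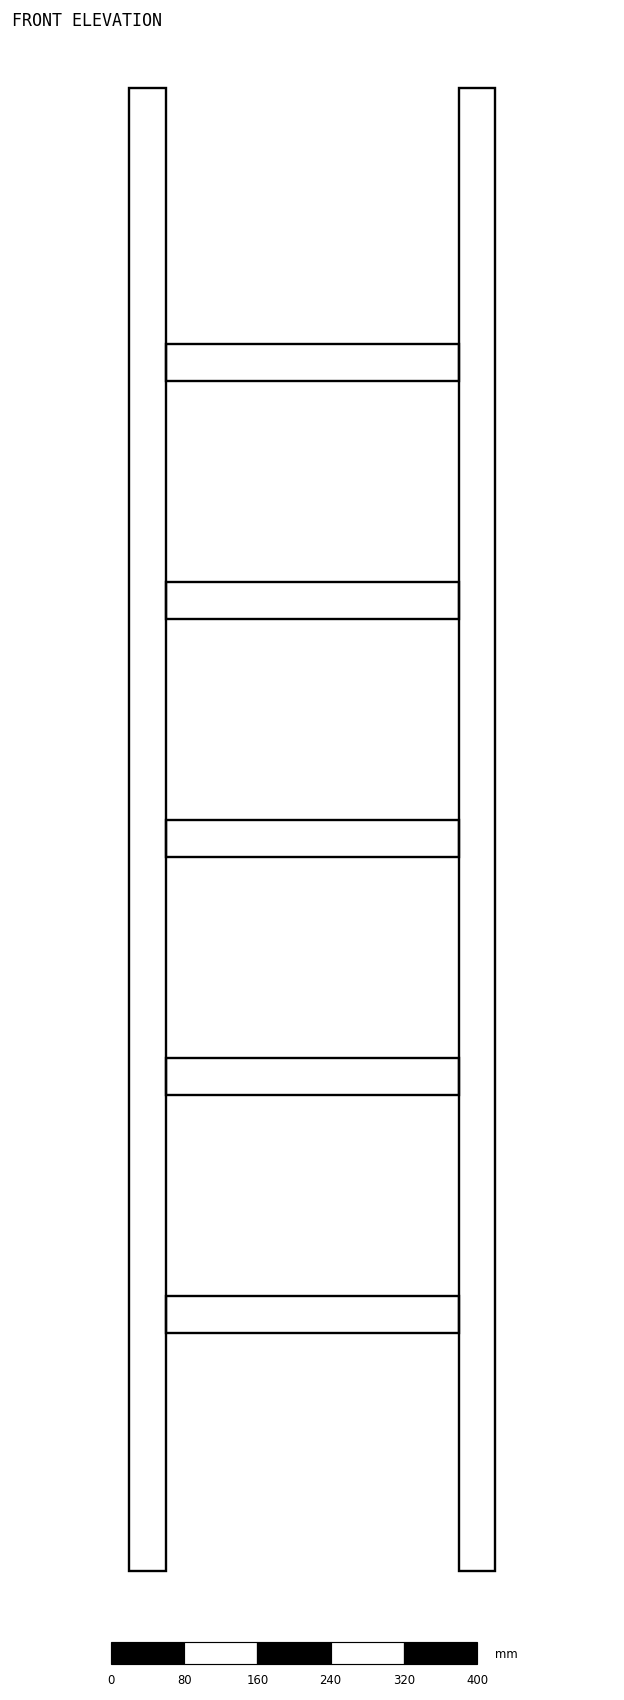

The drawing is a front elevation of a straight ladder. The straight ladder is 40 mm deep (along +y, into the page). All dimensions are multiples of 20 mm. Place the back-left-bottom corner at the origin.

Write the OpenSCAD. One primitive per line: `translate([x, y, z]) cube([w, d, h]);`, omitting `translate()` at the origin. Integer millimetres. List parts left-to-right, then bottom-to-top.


cube([40, 40, 1620]);
translate([40, 0, 260]) cube([320, 40, 40]);
translate([40, 0, 520]) cube([320, 40, 40]);
translate([40, 0, 780]) cube([320, 40, 40]);
translate([40, 0, 1040]) cube([320, 40, 40]);
translate([40, 0, 1300]) cube([320, 40, 40]);
translate([360, 0, 0]) cube([40, 40, 1620]);


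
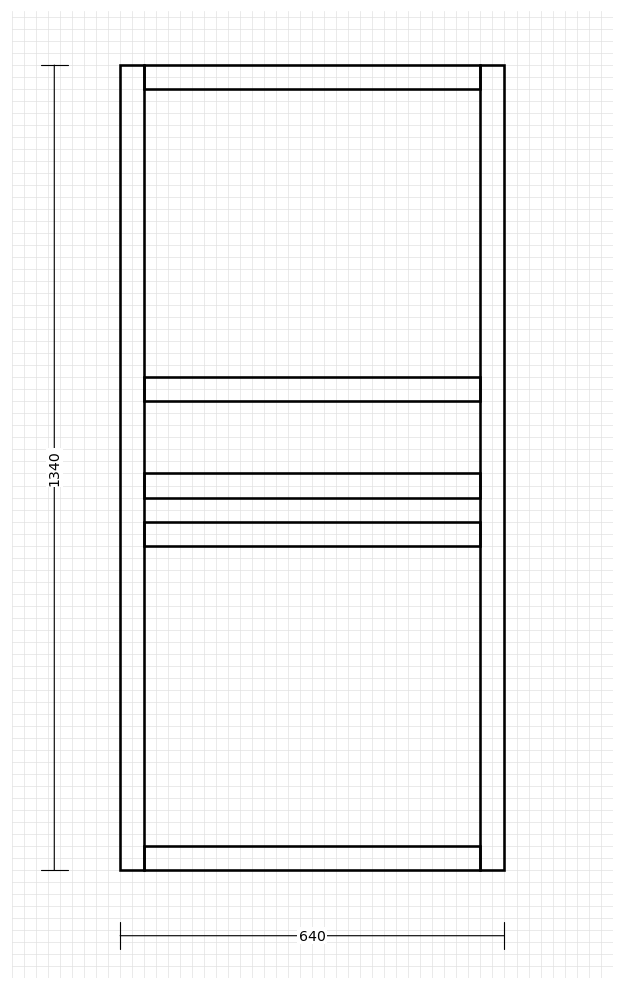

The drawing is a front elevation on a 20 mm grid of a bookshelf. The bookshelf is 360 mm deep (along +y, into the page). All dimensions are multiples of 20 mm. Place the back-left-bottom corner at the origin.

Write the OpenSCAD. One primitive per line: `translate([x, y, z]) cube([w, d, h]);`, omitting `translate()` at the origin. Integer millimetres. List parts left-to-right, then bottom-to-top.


cube([40, 360, 1340]);
translate([40, 0, 0]) cube([560, 360, 40]);
translate([40, 0, 540]) cube([560, 360, 40]);
translate([40, 0, 620]) cube([560, 360, 40]);
translate([40, 0, 780]) cube([560, 360, 40]);
translate([40, 0, 1300]) cube([560, 360, 40]);
translate([600, 0, 0]) cube([40, 360, 1340]);
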